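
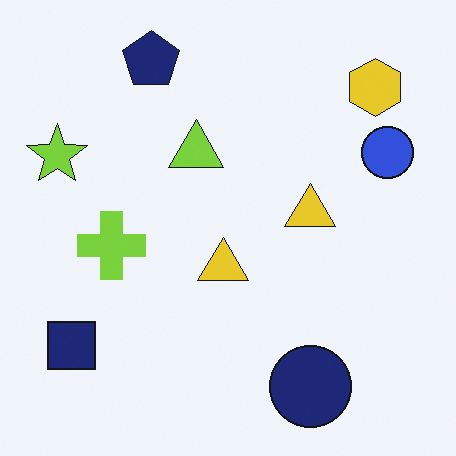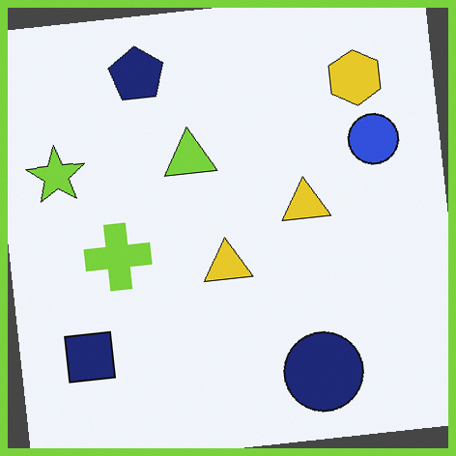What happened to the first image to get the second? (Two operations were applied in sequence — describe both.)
The image was rotated counter-clockwise by a small amount, then framed with a lime border.

Every shape is tilted by the same angle and the image corners show triangular fill wedges — a whole-image rotation by a non-right angle. A solid lime frame runs around the edge of the second image, with the content slightly shrunk inside it.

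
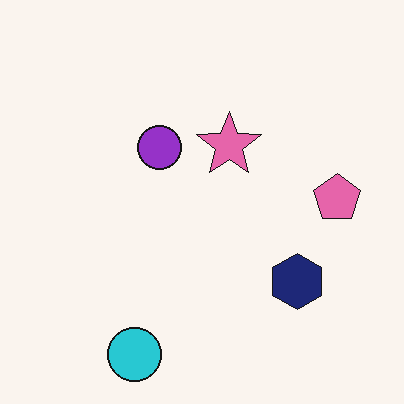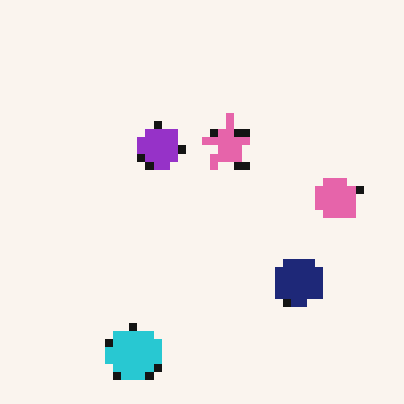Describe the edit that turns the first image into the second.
The image was moderately pixelated.

Shapes are reduced to large square blocks; fine edges and outlines are lost — a downscale-then-upscale (mosaic) effect.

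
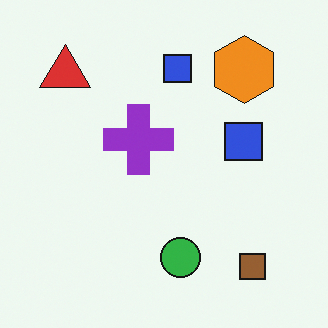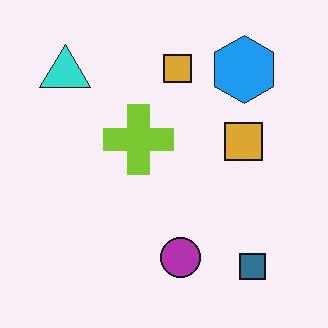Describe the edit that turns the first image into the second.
Hue-shifted by a large amount.

Every shape's color has rotated by the same amount around the hue wheel — a uniform hue shift.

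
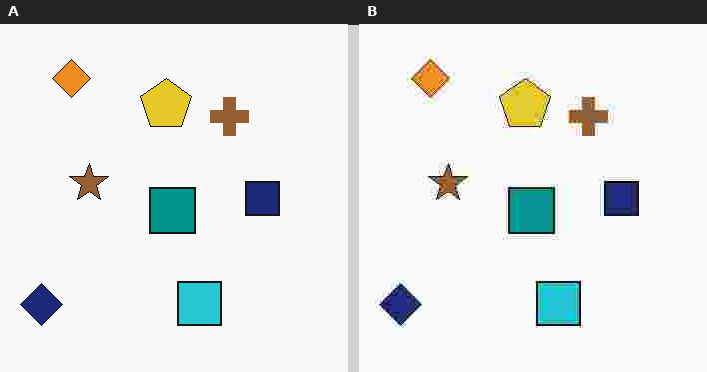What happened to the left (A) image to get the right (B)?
This is the original image heavily JPEG-compressed with obvious blocking artifacts.

Blocky 8×8 compression artifacts appear around shape edges and the flat background shows ringing — characteristic JPEG degradation.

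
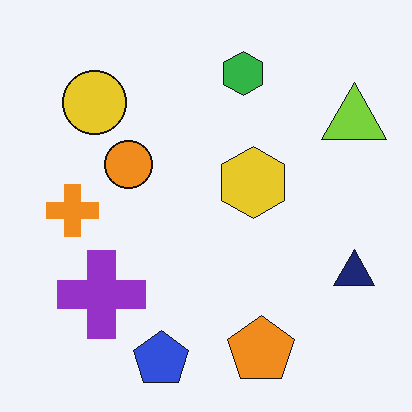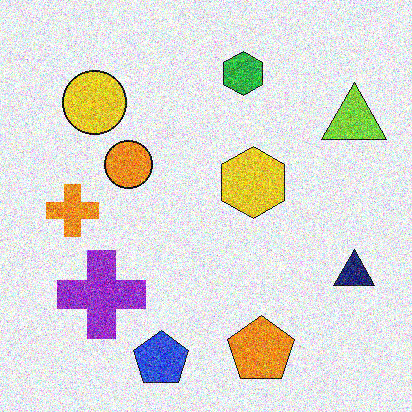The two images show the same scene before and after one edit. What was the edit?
Degraded with a thick layer of grain.

Random speckle covers the whole image, including the flat background.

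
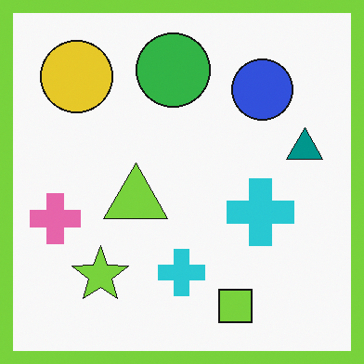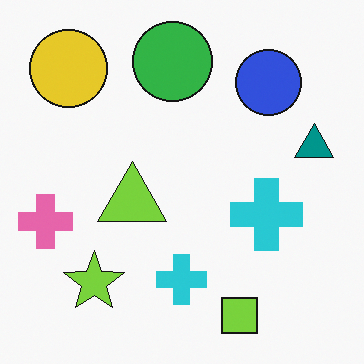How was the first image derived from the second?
This is the original image framed with a lime border.

A solid lime frame runs around the edge of the first image, with the content slightly shrunk inside it.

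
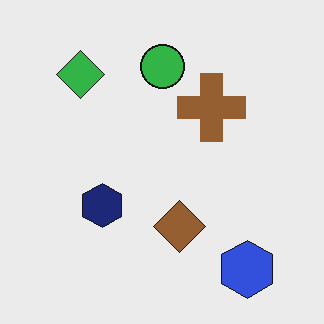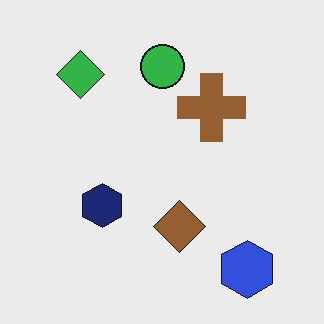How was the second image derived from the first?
This is the original image JPEG-compressed with visible artifacts.

Blocky 8×8 compression artifacts appear around shape edges and the flat background shows ringing — characteristic JPEG degradation.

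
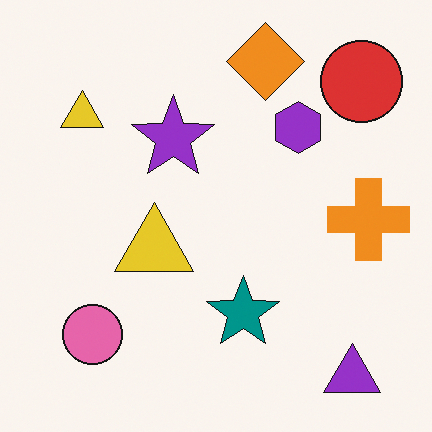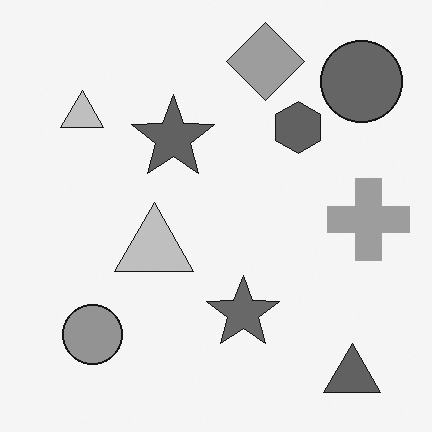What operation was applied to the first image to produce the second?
The transformation is: converted to grayscale.

All color is removed — every shape is now a shade of grey.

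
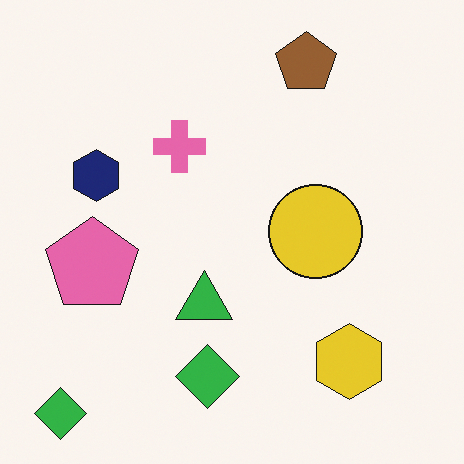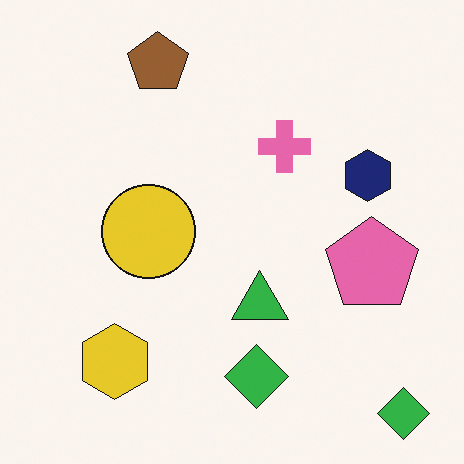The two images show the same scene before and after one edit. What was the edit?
This is the original image flipped horizontally (left ↔ right).

The pink pentagon is in the left of the first image and the right of the second — shapes on opposite sides of the vertical midline have swapped in a mirror flip.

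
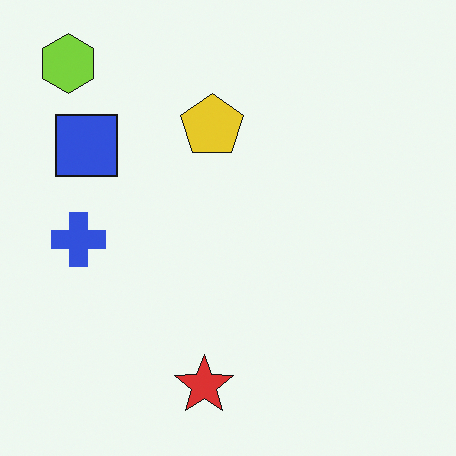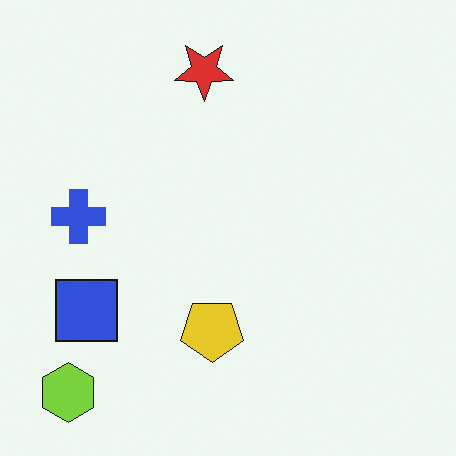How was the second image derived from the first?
The second image is the first flipped vertically (top ↔ bottom).

The lime hexagon is in the top-left of the first image and the bottom-left of the second — shapes on opposite sides of the horizontal midline have swapped in a mirror flip.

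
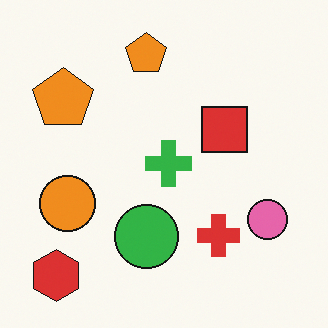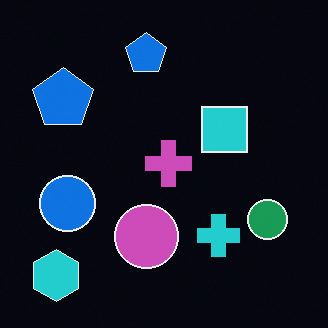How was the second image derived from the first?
This is the original image color-inverted (negative).

The light background has become dark and every shape's color is its complement — a photographic negative.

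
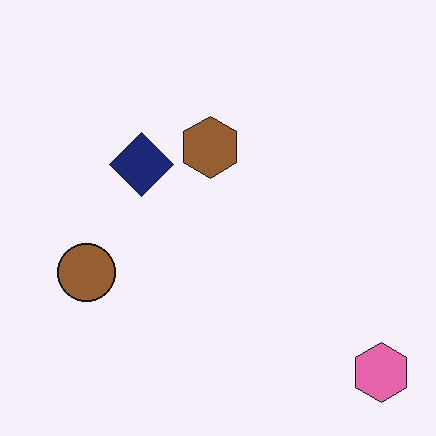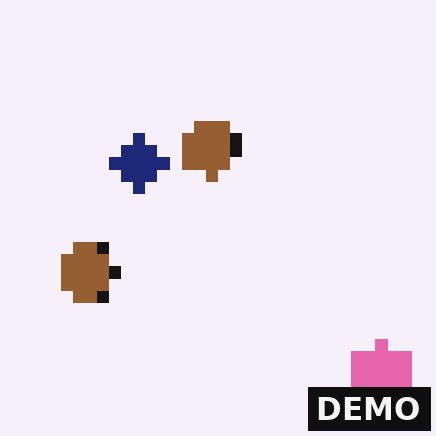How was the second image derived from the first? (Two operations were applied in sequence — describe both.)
The image was heavily pixelated into large blocks, then watermarked with the text "DEMO" in the lower-right corner.

Shapes are reduced to large square blocks; fine edges and outlines are lost — a downscale-then-upscale (mosaic) effect. A dark label reading "DEMO" appears in the lower-right corner.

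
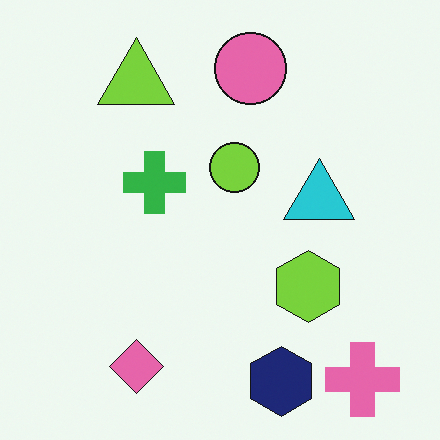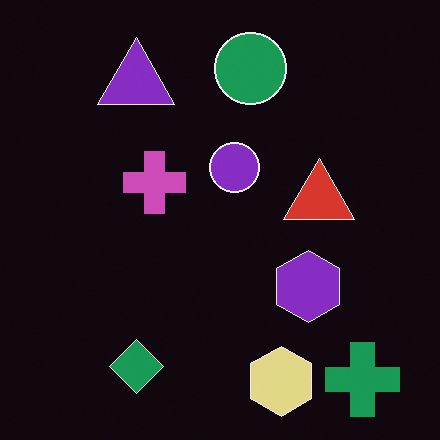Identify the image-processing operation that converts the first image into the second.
It was color-inverted (negative).

The light background has become dark and every shape's color is its complement — a photographic negative.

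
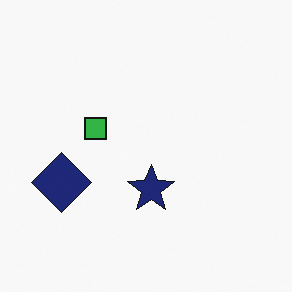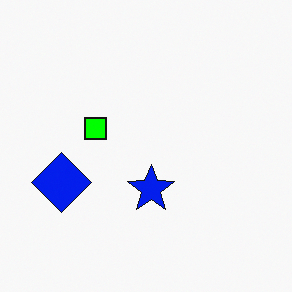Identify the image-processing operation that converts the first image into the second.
The transformation is: heavily oversaturated.

All colors are more vivid — a global saturation change.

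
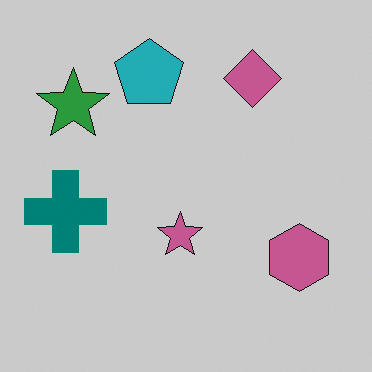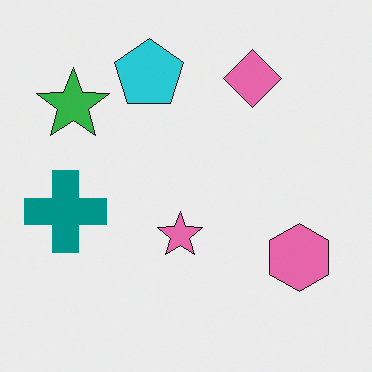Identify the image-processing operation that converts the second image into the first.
Darkened a little.

Every pixel — background and shapes alike — is uniformly darkened.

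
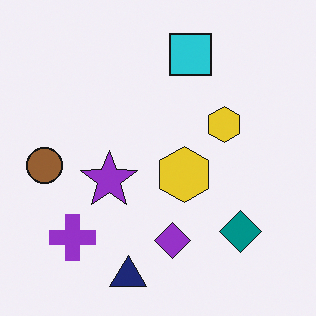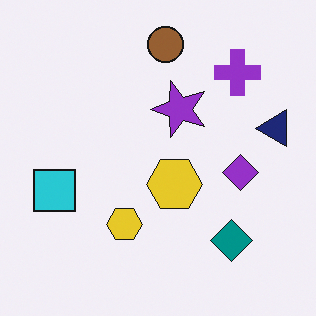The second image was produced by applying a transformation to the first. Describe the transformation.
It was transposed (reflected across the top-left ↔ bottom-right diagonal).

Shapes have swapped their row and column positions — what was in the top-right is now in the bottom-left — a diagonal reflection.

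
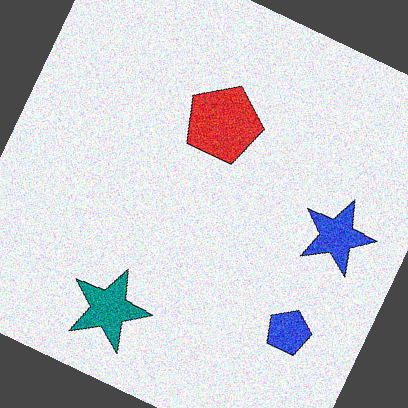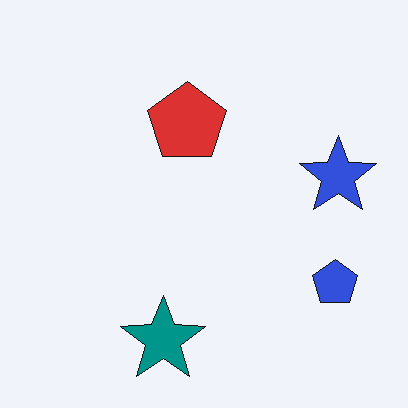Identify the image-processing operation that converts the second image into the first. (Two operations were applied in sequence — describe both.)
The image was degraded with moderate additive noise, then rotated clockwise by a moderate amount.

Random speckle covers the whole image, including the flat background. Every shape is tilted by the same angle and the image corners show triangular fill wedges — a whole-image rotation by a non-right angle.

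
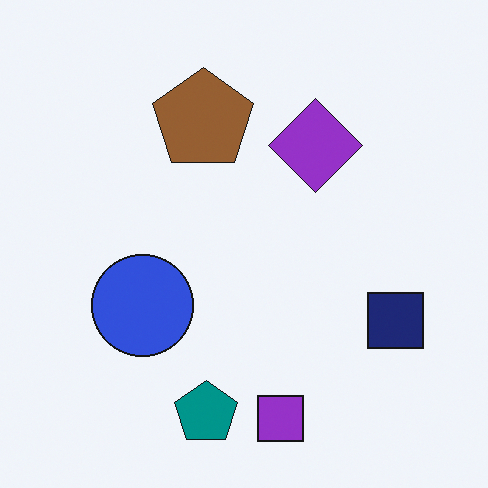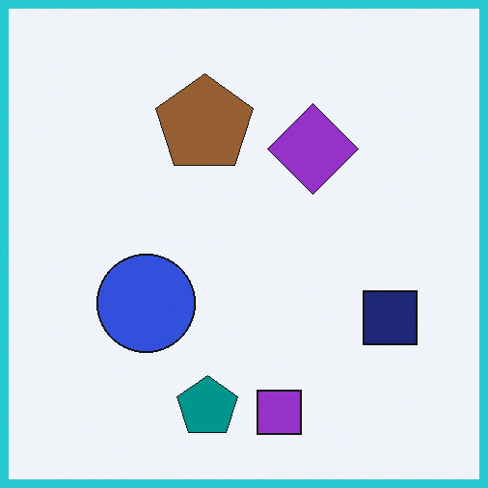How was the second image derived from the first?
Framed with a cyan border.

A solid cyan frame runs around the edge of the second image, with the content slightly shrunk inside it.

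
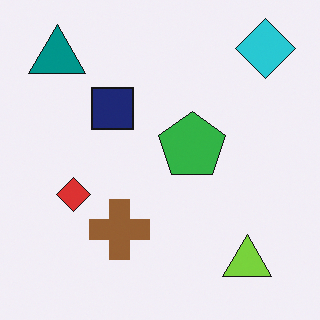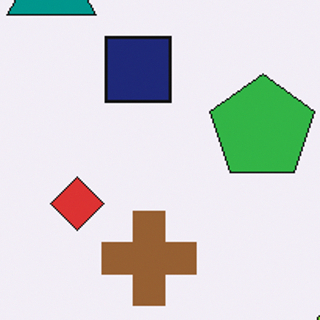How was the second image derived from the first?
The transformation is: cropped slightly and scaled back up.

The visible shapes are larger and the field of view is narrower; shapes near the original edges may be partly or wholly outside the frame — a crop-and-rescale.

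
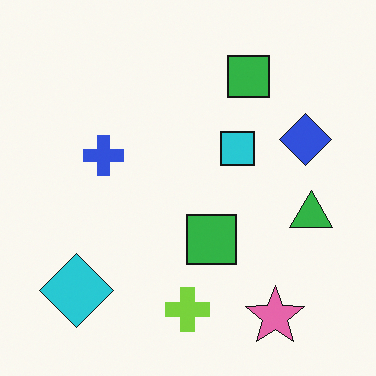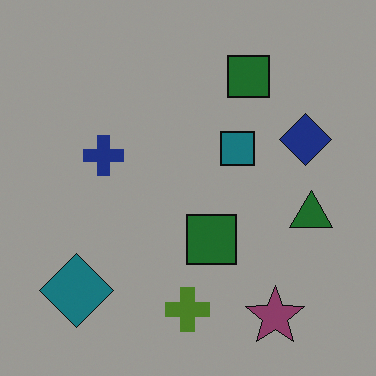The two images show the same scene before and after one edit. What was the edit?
The transformation is: darkened a lot.

Every pixel — background and shapes alike — is uniformly darkened.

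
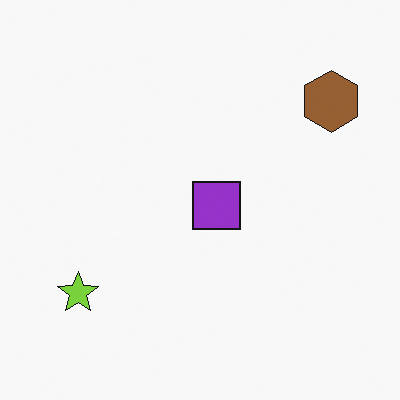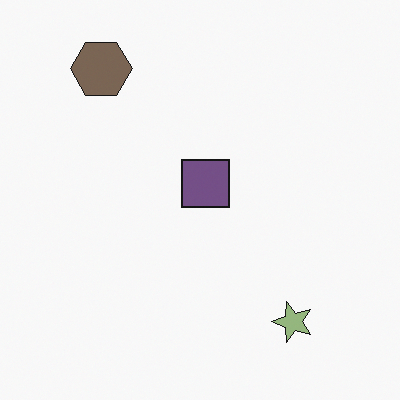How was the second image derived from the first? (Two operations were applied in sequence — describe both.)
It was rotated 90° counter-clockwise, then heavily desaturated.

The brown hexagon sits in the top-right of the first image and the top-left of the second — consistent with a whole-image 90° counter-clockwise rotation. All colors are more muted and greyish — a global saturation change.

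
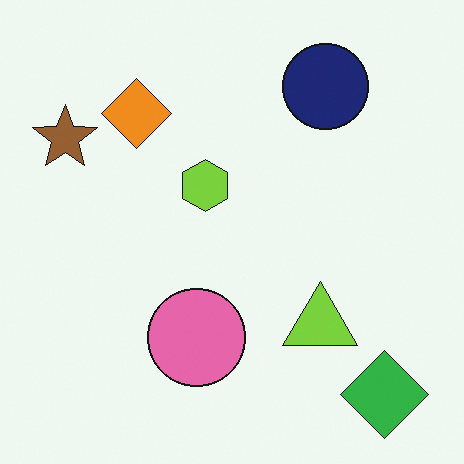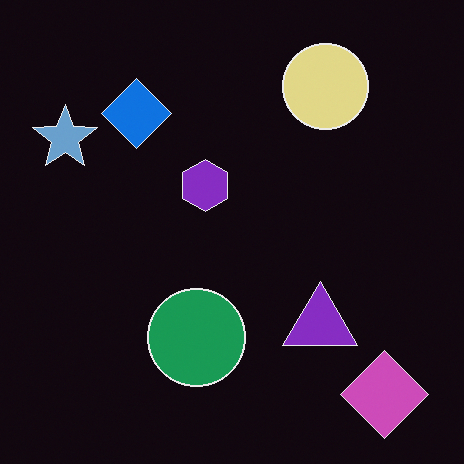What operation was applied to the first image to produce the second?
The transformation is: color-inverted (negative).

The light background has become dark and every shape's color is its complement — a photographic negative.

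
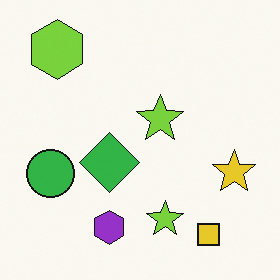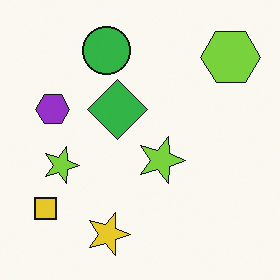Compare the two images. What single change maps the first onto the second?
The transformation is: rotated 90° clockwise.

The lime hexagon sits in the top-left of the first image and the top-right of the second — consistent with a whole-image 90° clockwise rotation.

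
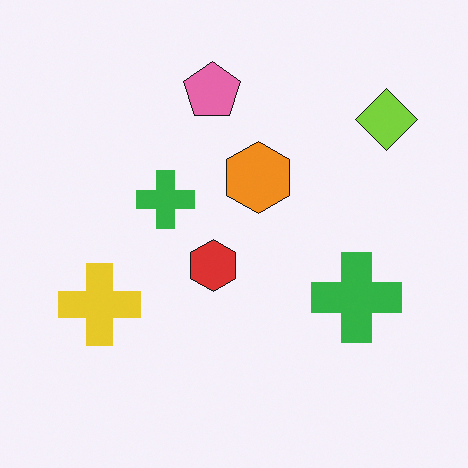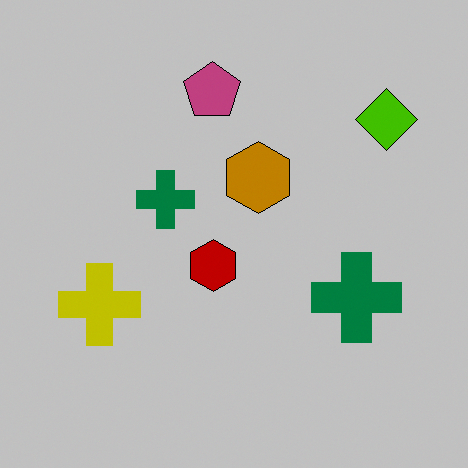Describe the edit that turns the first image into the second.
Heavily posterized to just a handful of flat colors.

Each flat color has snapped to a coarser quantized level — most visibly, the near-white background has dropped to a flat grey.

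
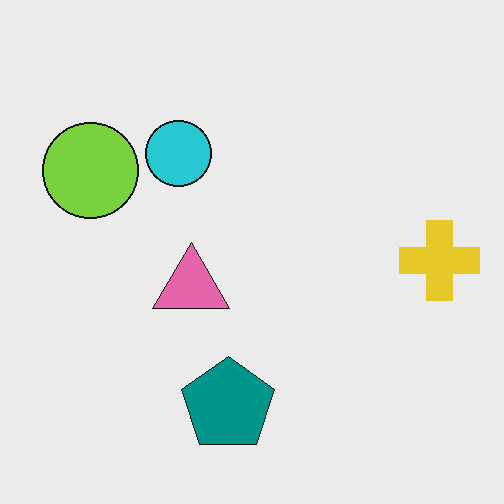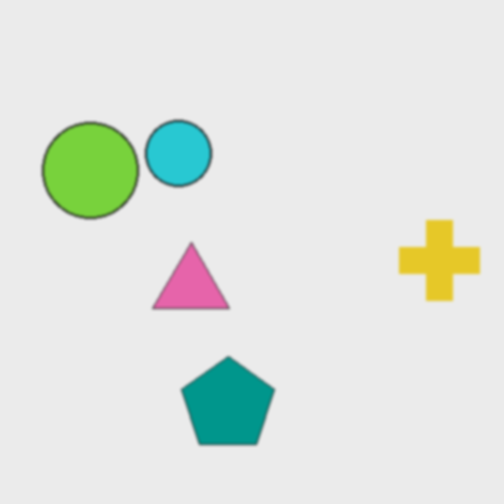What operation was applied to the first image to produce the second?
The transformation is: lightly blurred.

Shape edges and outlines are uniformly softened across the whole image.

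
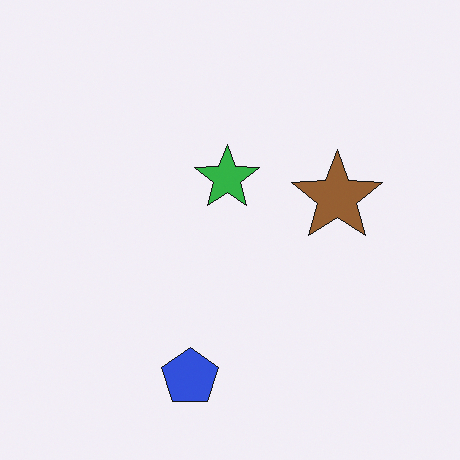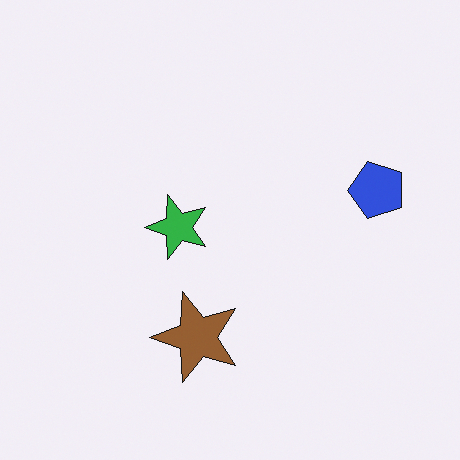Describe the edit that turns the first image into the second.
The transformation is: transposed (reflected across the top-left ↔ bottom-right diagonal).

Shapes have swapped their row and column positions — what was in the top-right is now in the bottom-left — a diagonal reflection.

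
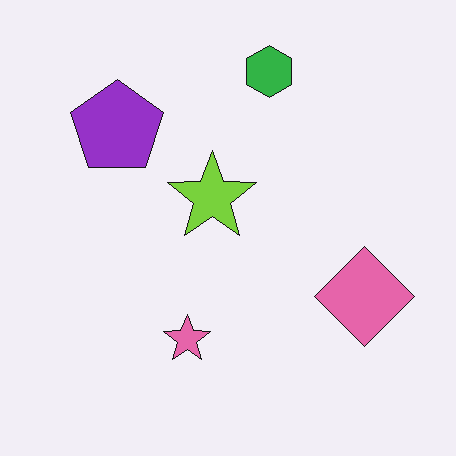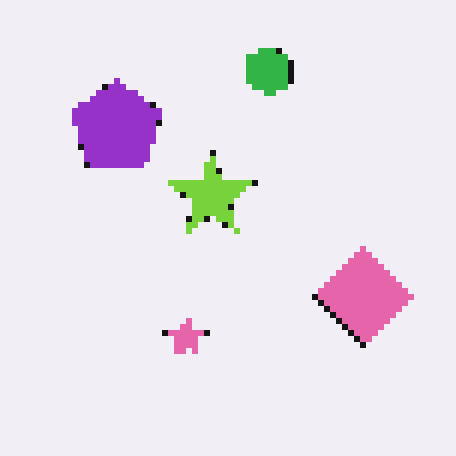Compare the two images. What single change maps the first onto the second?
The second image is the first moderately pixelated.

Shapes are reduced to large square blocks; fine edges and outlines are lost — a downscale-then-upscale (mosaic) effect.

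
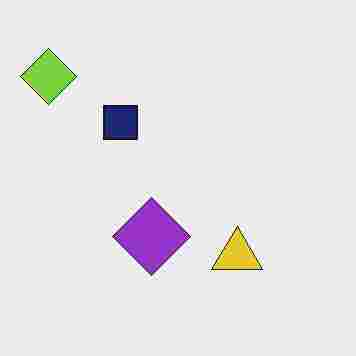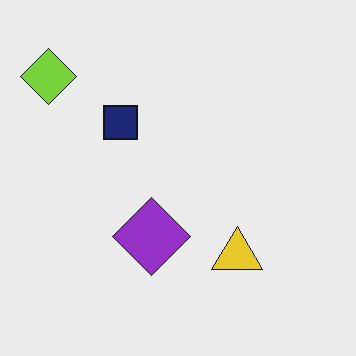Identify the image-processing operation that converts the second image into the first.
It was heavily JPEG-compressed with obvious blocking artifacts.

Blocky 8×8 compression artifacts appear around shape edges and the flat background shows ringing — characteristic JPEG degradation.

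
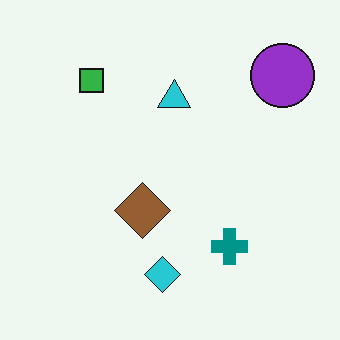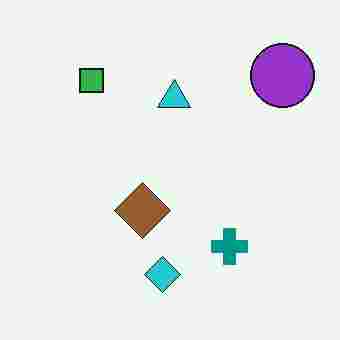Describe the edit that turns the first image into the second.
Heavily JPEG-compressed with obvious blocking artifacts.

Blocky 8×8 compression artifacts appear around shape edges and the flat background shows ringing — characteristic JPEG degradation.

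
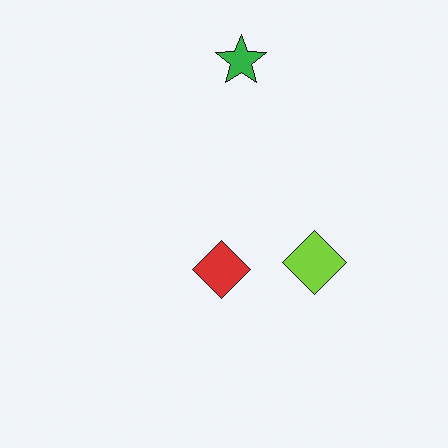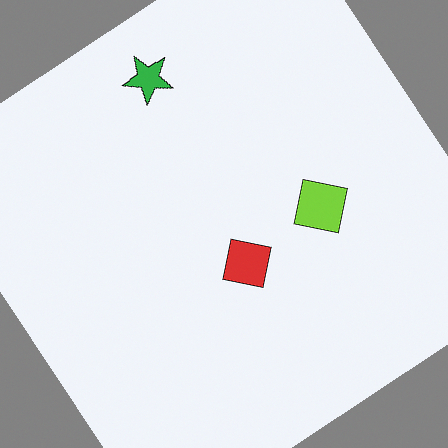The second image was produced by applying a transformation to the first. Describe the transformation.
It was rotated counter-clockwise by a large amount — several tens of degrees.

Every shape is tilted by the same angle and the image corners show triangular fill wedges — a whole-image rotation by a non-right angle.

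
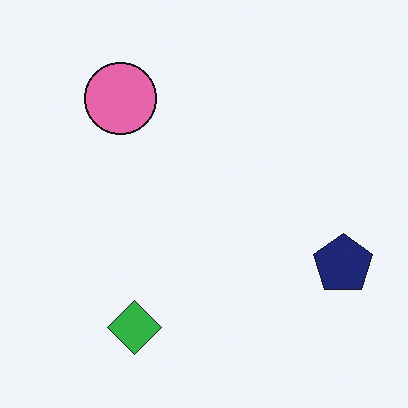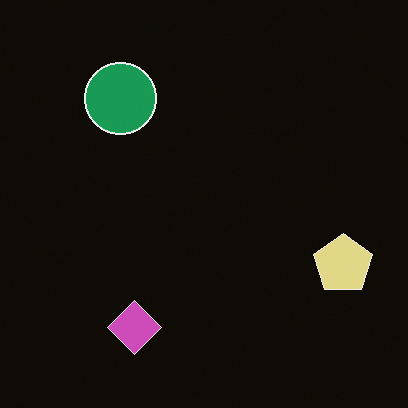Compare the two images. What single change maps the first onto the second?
The second image is the first color-inverted (negative).

The light background has become dark and every shape's color is its complement — a photographic negative.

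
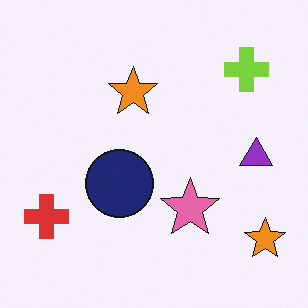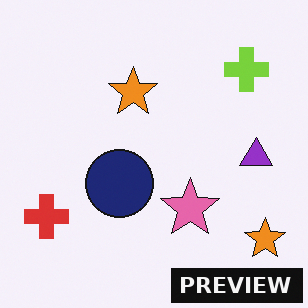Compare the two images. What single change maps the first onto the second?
The second image is the first watermarked with the text "PREVIEW" in the lower-right corner.

A dark label reading "PREVIEW" appears in the lower-right corner.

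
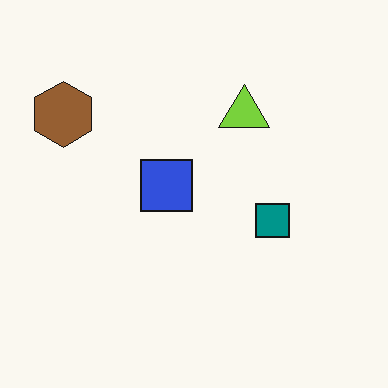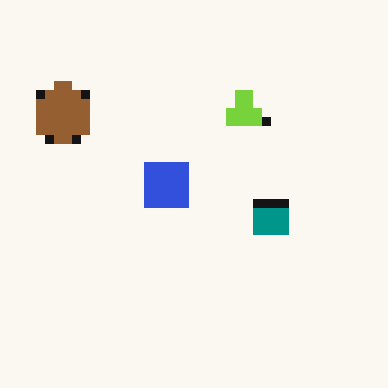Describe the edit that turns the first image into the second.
It was heavily pixelated into large blocks.

Shapes are reduced to large square blocks; fine edges and outlines are lost — a downscale-then-upscale (mosaic) effect.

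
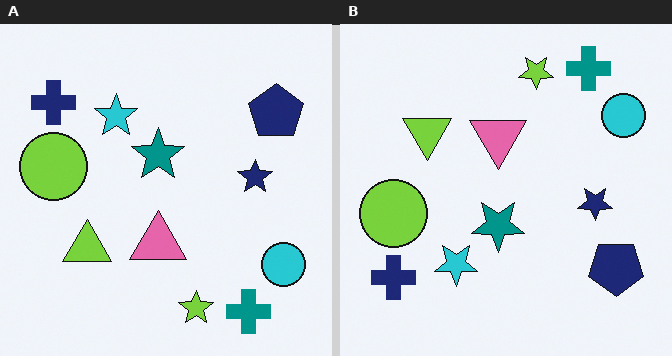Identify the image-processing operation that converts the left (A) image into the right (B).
Flipped vertically (top ↔ bottom).

The teal cross is in the bottom-right of the left (A) image and the top-right of the right (B) — shapes on opposite sides of the horizontal midline have swapped in a mirror flip.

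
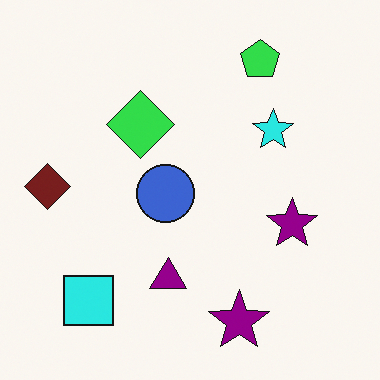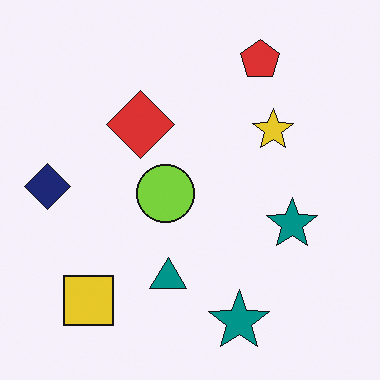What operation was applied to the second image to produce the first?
The first image is the second hue-shifted by a moderate amount.

Every shape's color has rotated by the same amount around the hue wheel — a uniform hue shift.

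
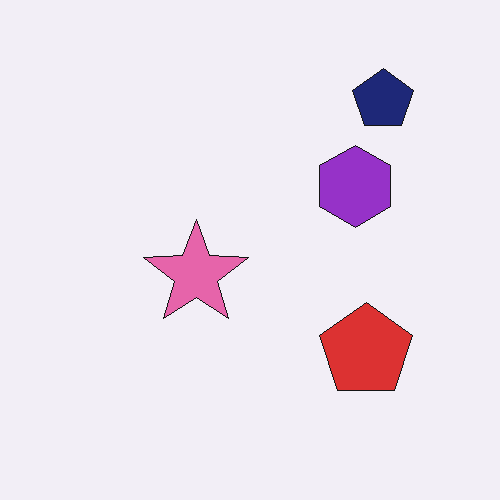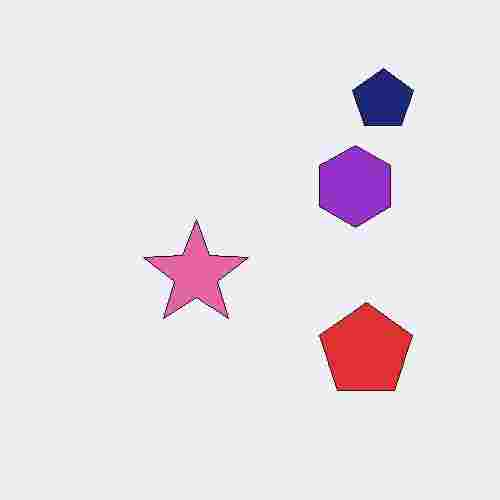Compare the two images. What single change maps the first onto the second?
Heavily JPEG-compressed with obvious blocking artifacts.

Blocky 8×8 compression artifacts appear around shape edges and the flat background shows ringing — characteristic JPEG degradation.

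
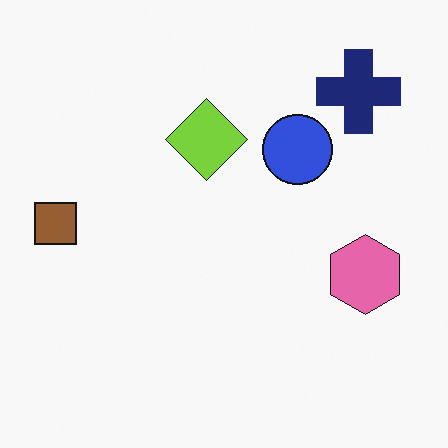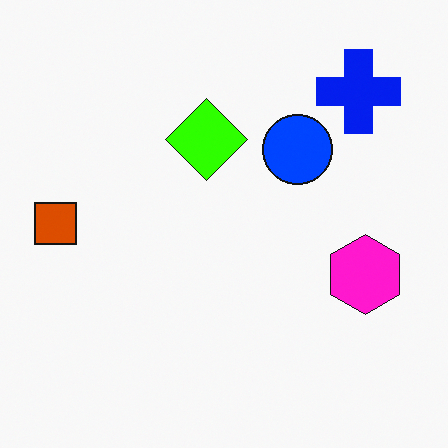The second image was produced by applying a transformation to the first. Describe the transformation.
The second image is the first heavily oversaturated.

All colors are more vivid — a global saturation change.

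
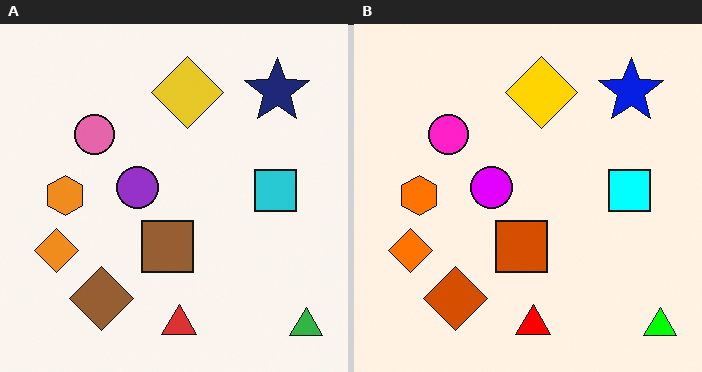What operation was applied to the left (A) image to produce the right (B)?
The transformation is: made much more vivid (saturation change).

All colors are more vivid — a global saturation change.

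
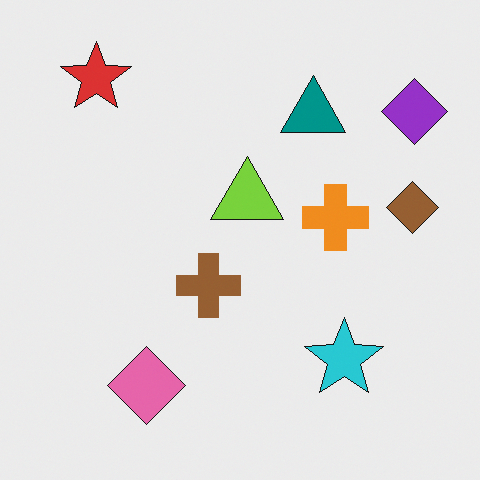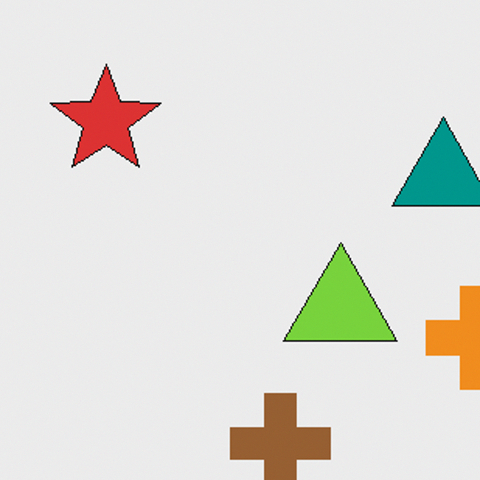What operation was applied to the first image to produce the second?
This is the original image cropped to a modestly smaller region and rescaled.

The visible shapes are larger and the field of view is narrower; shapes near the original edges may be partly or wholly outside the frame — a crop-and-rescale.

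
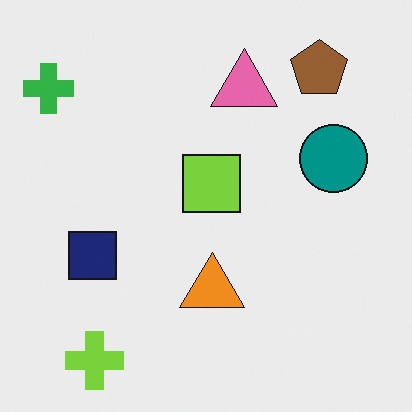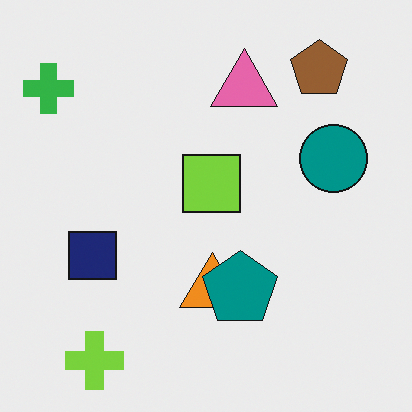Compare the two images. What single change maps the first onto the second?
This is the original image overlaid with an additional teal pentagon.

A teal pentagon appears in the second image that is absent from the first.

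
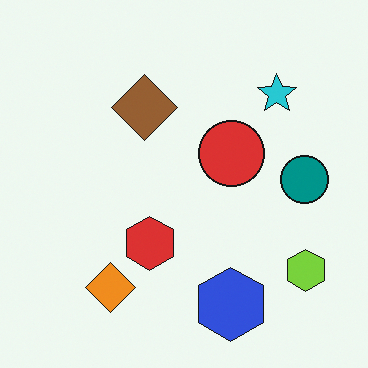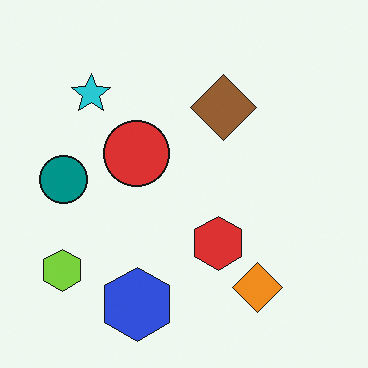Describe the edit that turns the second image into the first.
The image was flipped horizontally (left ↔ right).

The lime hexagon is in the bottom-left of the second image and the bottom-right of the first — shapes on opposite sides of the vertical midline have swapped in a mirror flip.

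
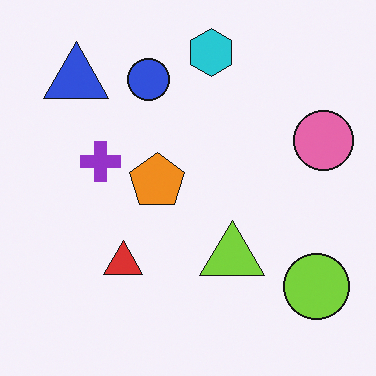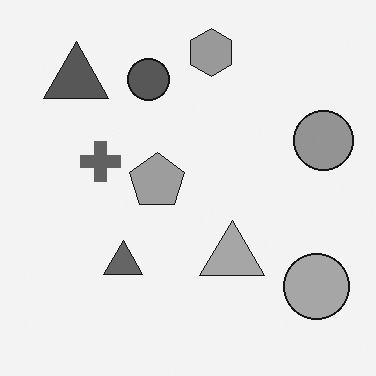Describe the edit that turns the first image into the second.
Converted to grayscale.

All color is removed — every shape is now a shade of grey.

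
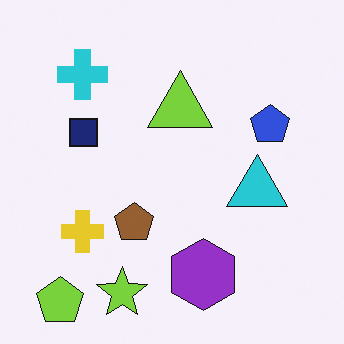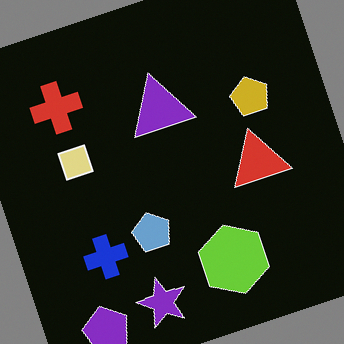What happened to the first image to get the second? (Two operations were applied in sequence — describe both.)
The image was color-inverted (negative), then rotated counter-clockwise by a moderate amount.

The light background has become dark and every shape's color is its complement — a photographic negative. Every shape is tilted by the same angle and the image corners show triangular fill wedges — a whole-image rotation by a non-right angle.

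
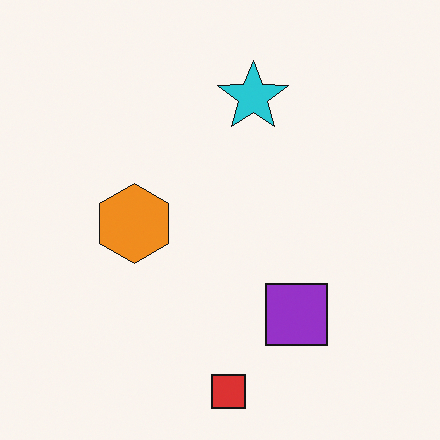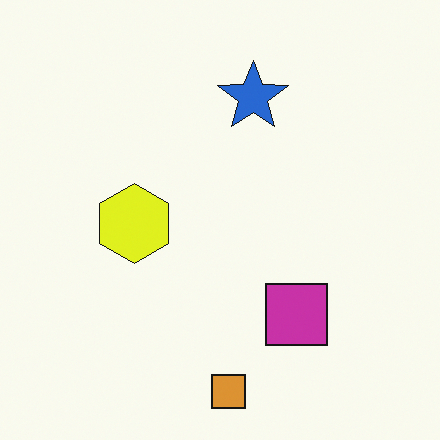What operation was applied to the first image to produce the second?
This is the original image hue-shifted by a small amount.

Every shape's color has rotated by the same amount around the hue wheel — a uniform hue shift.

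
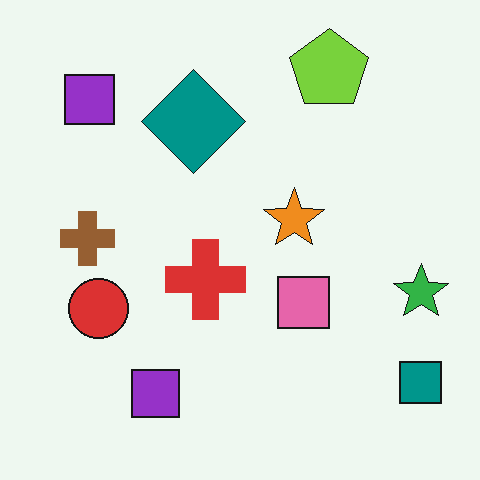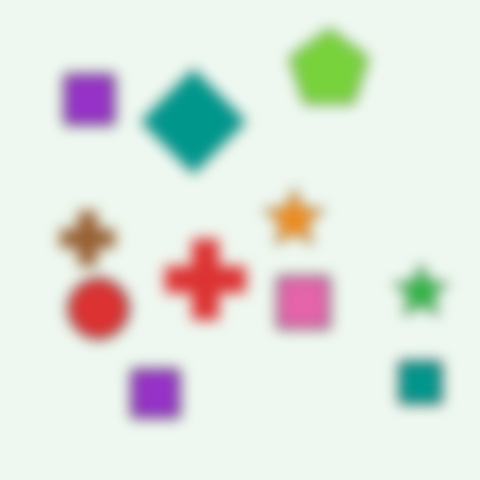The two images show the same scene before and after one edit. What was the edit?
The image was strongly gaussian-blurred.

Shape edges and outlines are uniformly softened across the whole image.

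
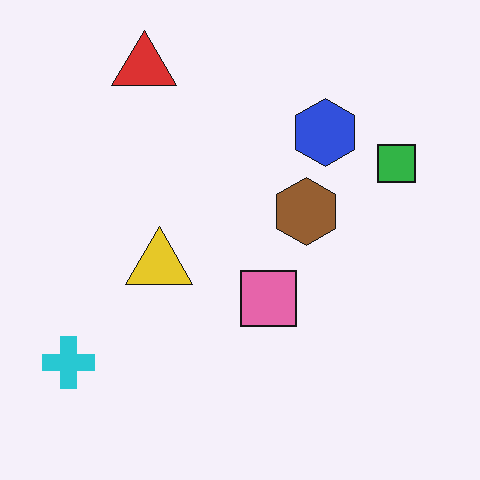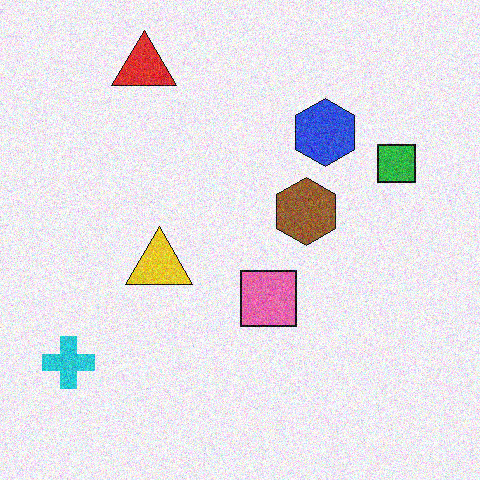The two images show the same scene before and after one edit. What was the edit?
The image was degraded with visible gaussian noise.

Random speckle covers the whole image, including the flat background.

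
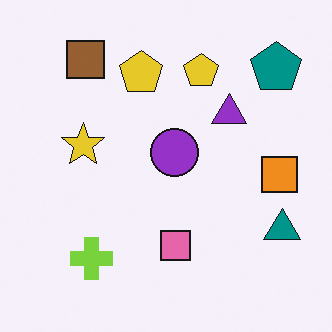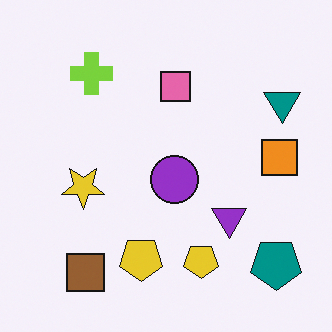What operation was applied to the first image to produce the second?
The second image is the first flipped vertically (top ↔ bottom).

The brown square is in the top-left of the first image and the bottom-left of the second — shapes on opposite sides of the horizontal midline have swapped in a mirror flip.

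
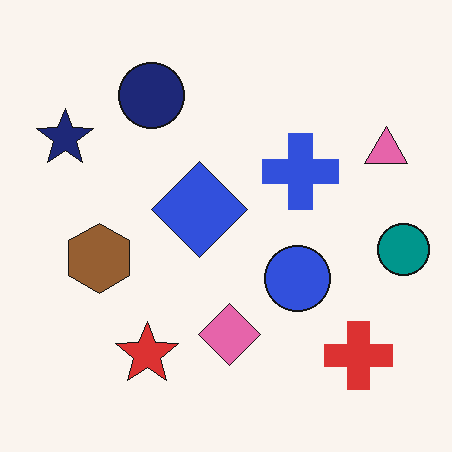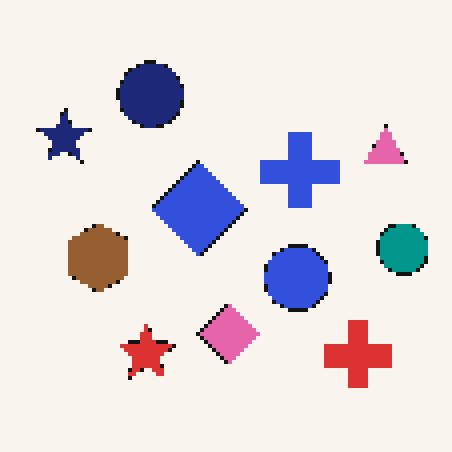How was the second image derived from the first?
This is the original image lightly pixelated (a mild mosaic effect).

Shapes are reduced to large square blocks; fine edges and outlines are lost — a downscale-then-upscale (mosaic) effect.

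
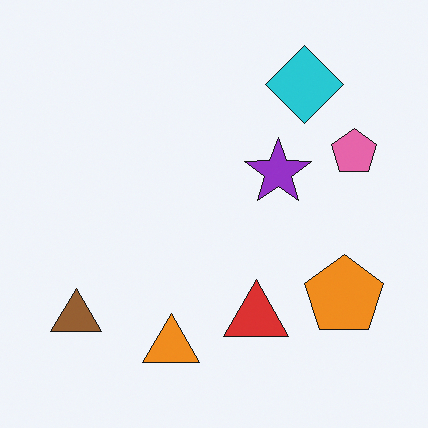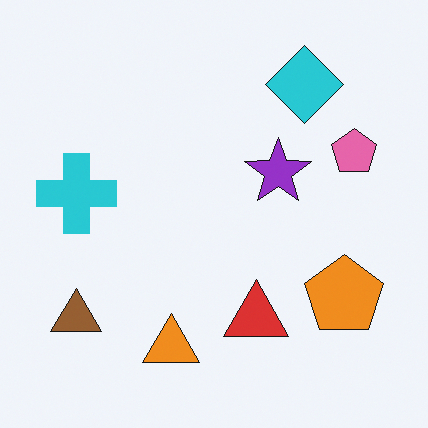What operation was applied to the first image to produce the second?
This is the original image overlaid with an additional cyan cross.

A cyan cross appears in the second image that is absent from the first.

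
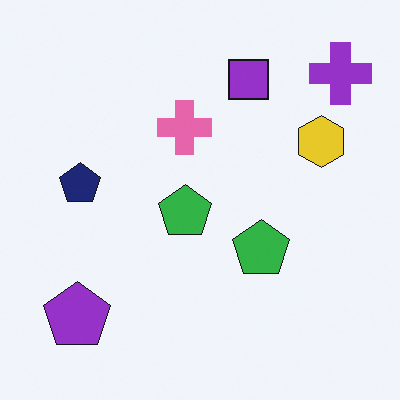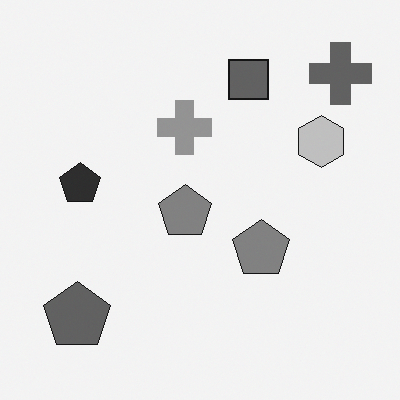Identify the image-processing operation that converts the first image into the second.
The image was converted to grayscale.

All color is removed — every shape is now a shade of grey.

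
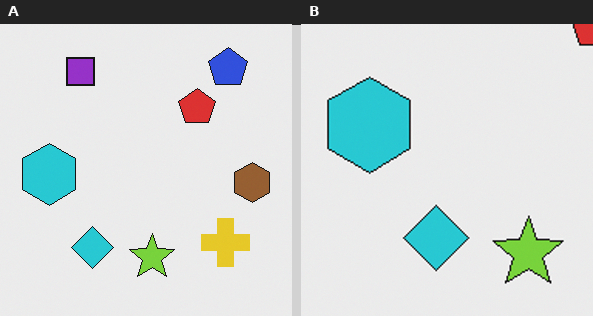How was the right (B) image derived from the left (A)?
Cropped to a modestly smaller region and rescaled.

The visible shapes are larger and the field of view is narrower; shapes near the original edges may be partly or wholly outside the frame — a crop-and-rescale.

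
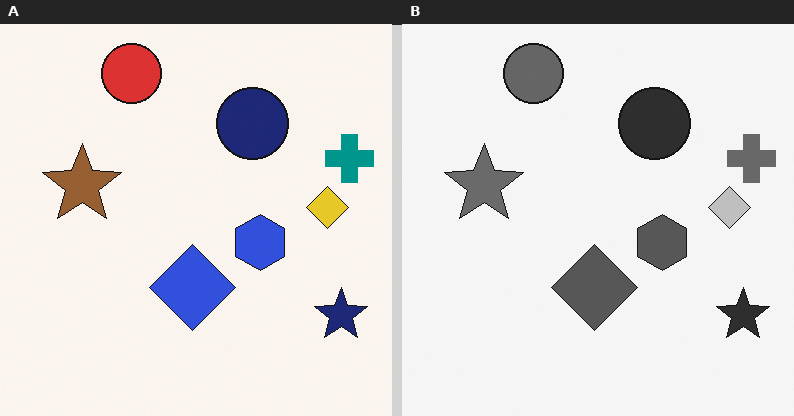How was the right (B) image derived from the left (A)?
This is the original image converted to grayscale.

All color is removed — every shape is now a shade of grey.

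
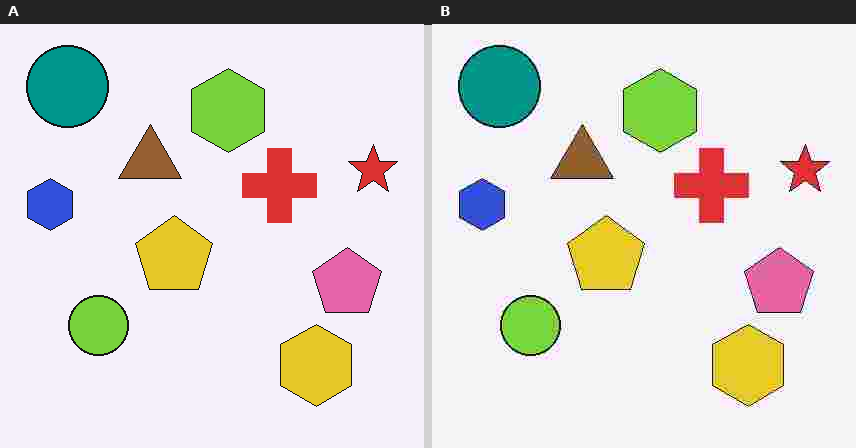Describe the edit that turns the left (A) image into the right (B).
It was heavily JPEG-compressed with obvious blocking artifacts.

Blocky 8×8 compression artifacts appear around shape edges and the flat background shows ringing — characteristic JPEG degradation.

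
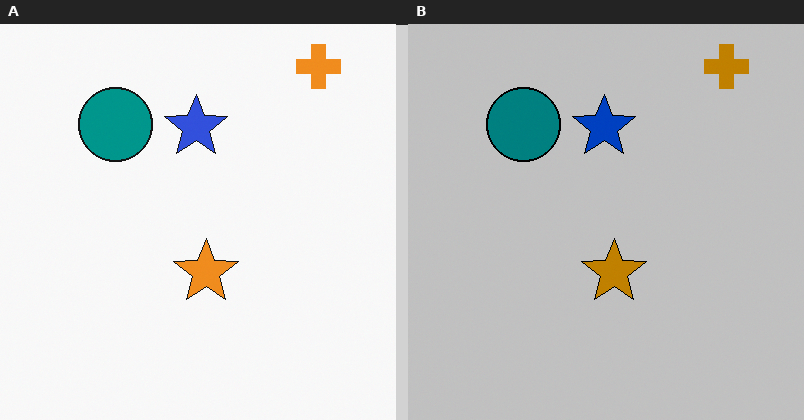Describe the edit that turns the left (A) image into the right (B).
The image was aggressively posterized.

Each flat color has snapped to a coarser quantized level — most visibly, the near-white background has dropped to a flat grey.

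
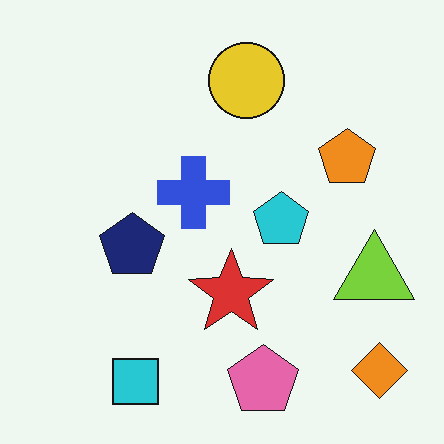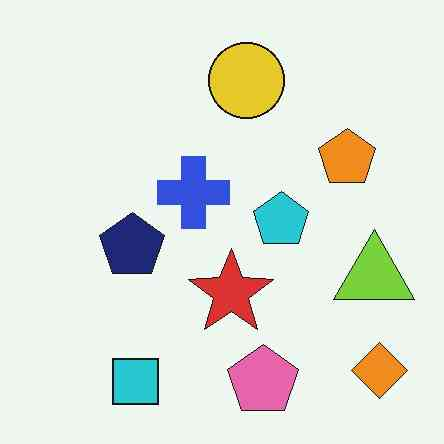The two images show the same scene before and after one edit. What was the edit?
The second image is the first given moderate JPEG compression.

Blocky 8×8 compression artifacts appear around shape edges and the flat background shows ringing — characteristic JPEG degradation.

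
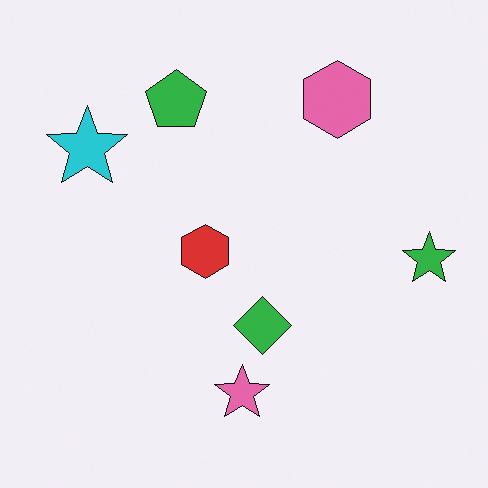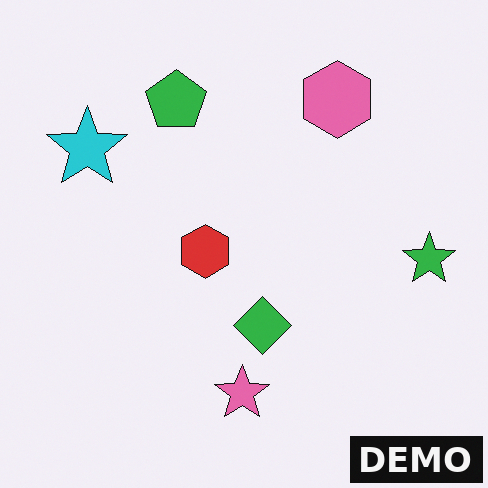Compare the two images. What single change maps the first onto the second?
Watermarked with the text "DEMO" in the lower-right corner.

A dark label reading "DEMO" appears in the lower-right corner.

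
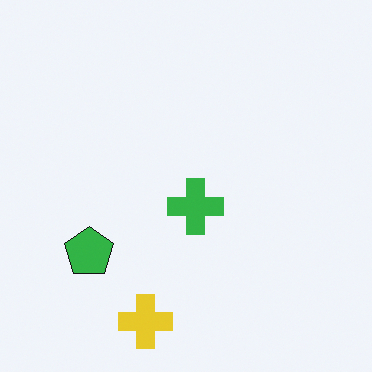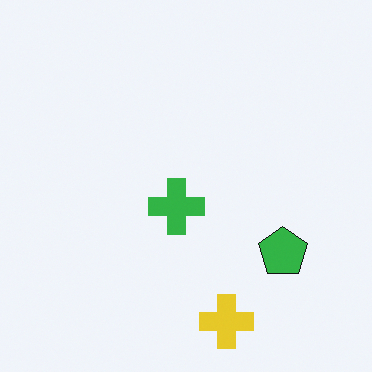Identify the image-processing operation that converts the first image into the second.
Flipped horizontally (left ↔ right).

The green pentagon is in the bottom-left of the first image and the bottom-right of the second — shapes on opposite sides of the vertical midline have swapped in a mirror flip.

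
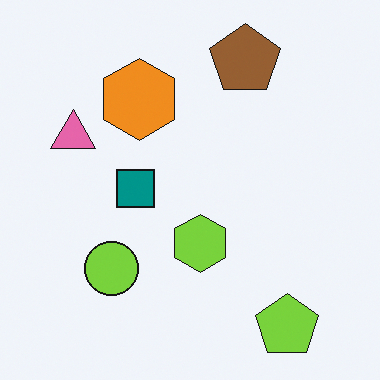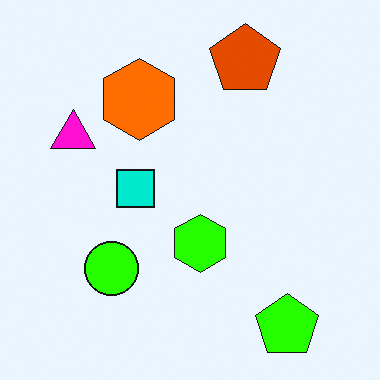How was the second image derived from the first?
The transformation is: made much more vivid (saturation change).

All colors are more vivid — a global saturation change.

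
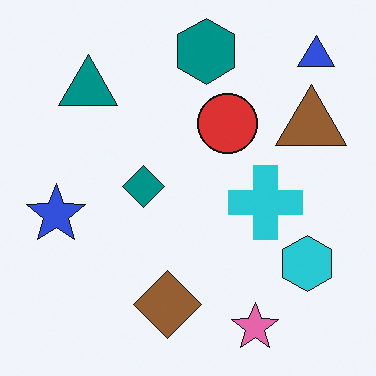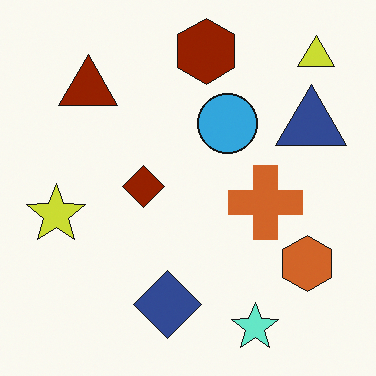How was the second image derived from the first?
Hue-shifted through roughly half the color wheel.

Every shape's color has rotated by the same amount around the hue wheel — a uniform hue shift.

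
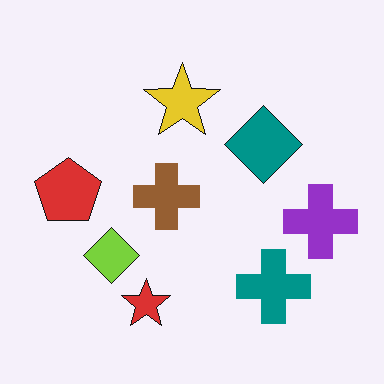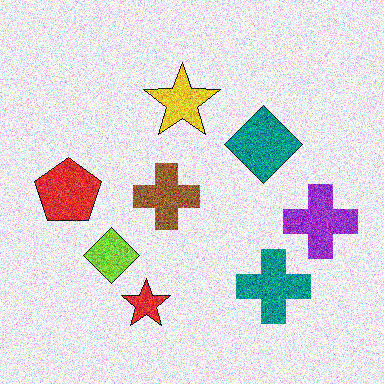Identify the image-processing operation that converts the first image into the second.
Degraded with a thick layer of grain.

Random speckle covers the whole image, including the flat background.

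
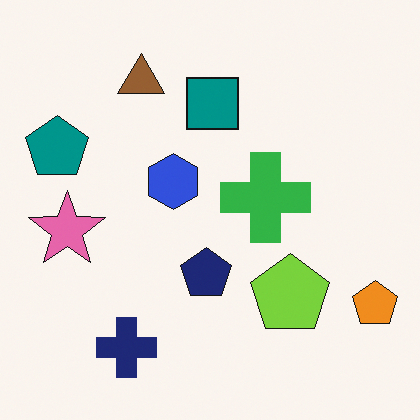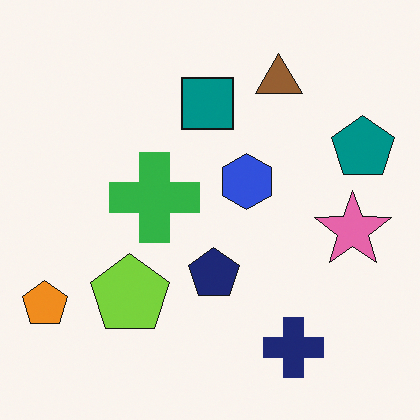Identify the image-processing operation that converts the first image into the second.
Flipped horizontally (left ↔ right).

The orange pentagon is in the bottom-right of the first image and the bottom-left of the second — shapes on opposite sides of the vertical midline have swapped in a mirror flip.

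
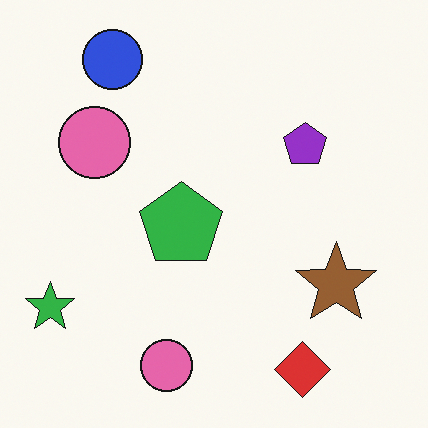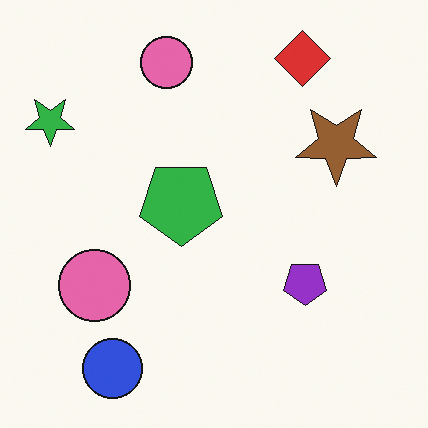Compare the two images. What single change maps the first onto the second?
It was flipped vertically (top ↔ bottom).

The red diamond is in the bottom-right of the first image and the top-right of the second — shapes on opposite sides of the horizontal midline have swapped in a mirror flip.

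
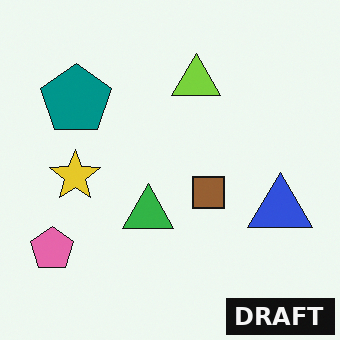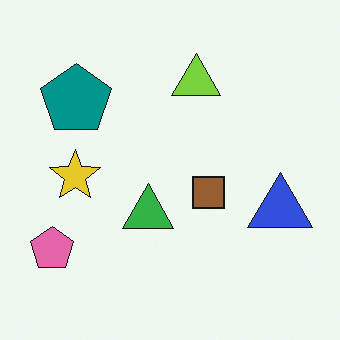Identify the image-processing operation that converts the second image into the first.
The transformation is: watermarked with the text "DRAFT" in the lower-right corner.

A dark label reading "DRAFT" appears in the lower-right corner.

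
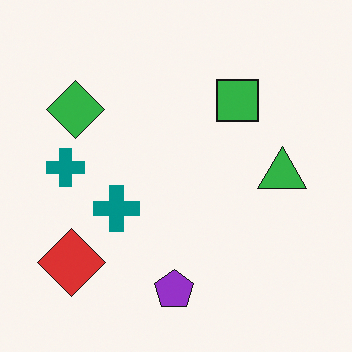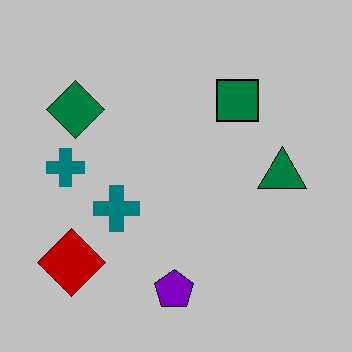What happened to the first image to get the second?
The transformation is: aggressively posterized.

Each flat color has snapped to a coarser quantized level — most visibly, the near-white background has dropped to a flat grey.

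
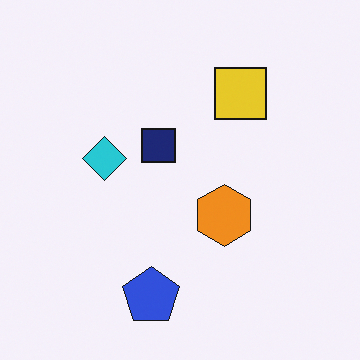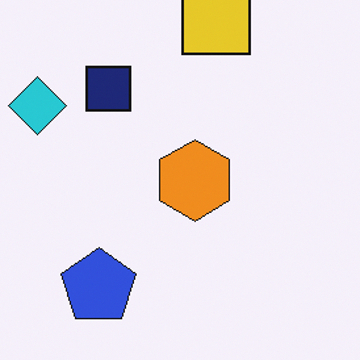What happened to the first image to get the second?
It was cropped slightly and scaled back up.

The visible shapes are larger and the field of view is narrower; shapes near the original edges may be partly or wholly outside the frame — a crop-and-rescale.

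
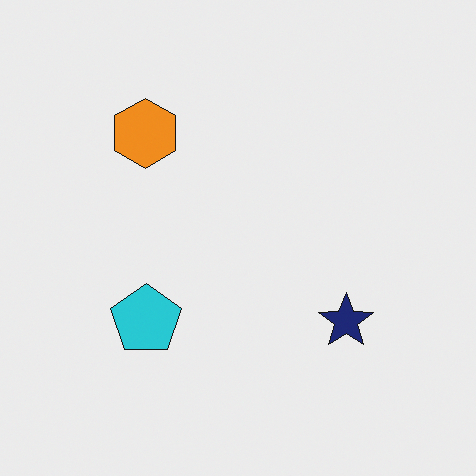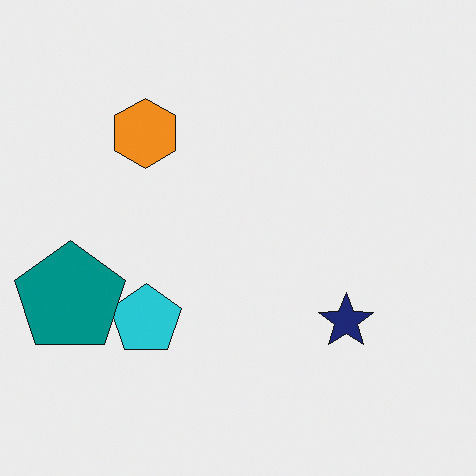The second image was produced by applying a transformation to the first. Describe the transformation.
Overlaid with an additional teal pentagon.

A teal pentagon appears in the second image that is absent from the first.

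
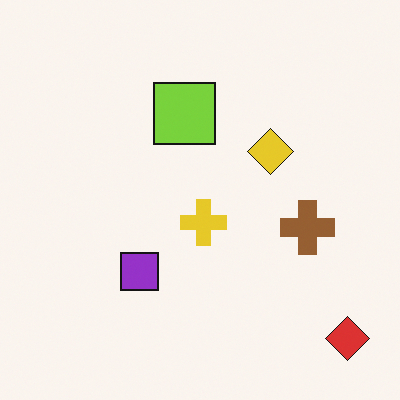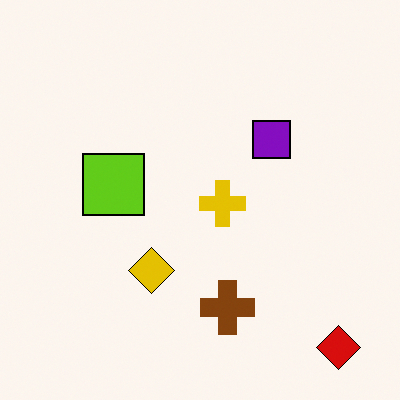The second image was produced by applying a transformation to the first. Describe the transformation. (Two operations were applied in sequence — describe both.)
The second image is the first given slightly increased contrast, then transposed (reflected across the top-left ↔ bottom-right diagonal).

Tones are pushed away from mid-grey across the whole image — a global contrast change. Shapes have swapped their row and column positions — what was in the top-right is now in the bottom-left — a diagonal reflection.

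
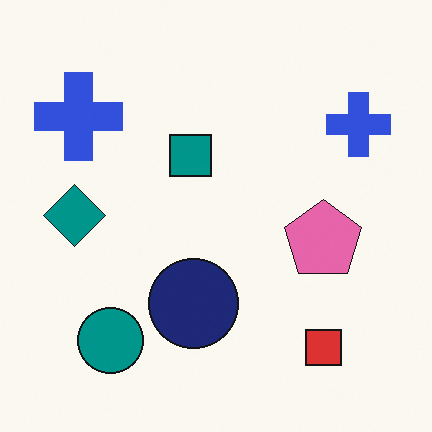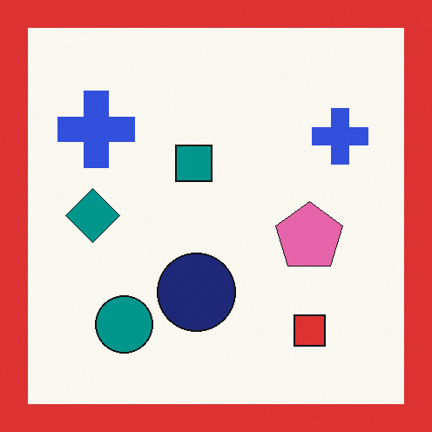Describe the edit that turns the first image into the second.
The second image is the first framed with a red border.

A solid red frame runs around the edge of the second image, with the content slightly shrunk inside it.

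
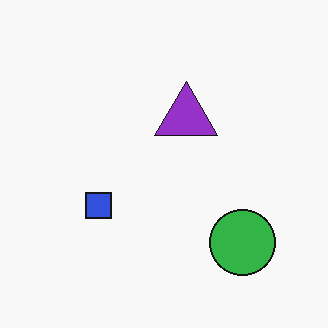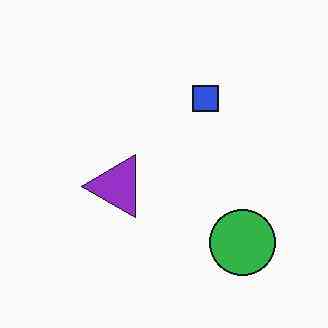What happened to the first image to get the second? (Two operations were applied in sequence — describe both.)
Given moderate JPEG compression, then transposed (reflected across the top-left ↔ bottom-right diagonal).

Blocky 8×8 compression artifacts appear around shape edges and the flat background shows ringing — characteristic JPEG degradation. Shapes have swapped their row and column positions — what was in the top-right is now in the bottom-left — a diagonal reflection.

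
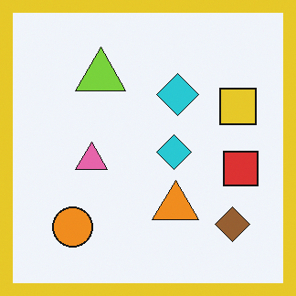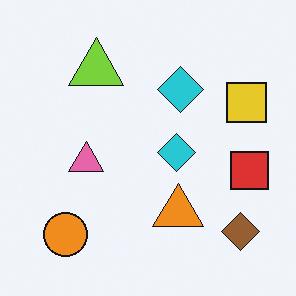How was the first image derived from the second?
Framed with a yellow border.

A solid yellow frame runs around the edge of the first image, with the content slightly shrunk inside it.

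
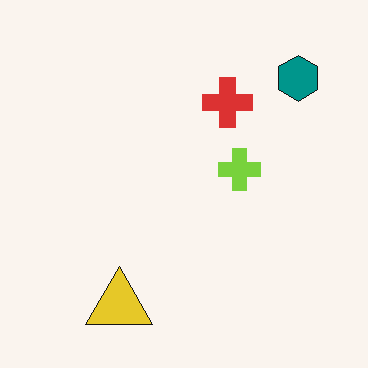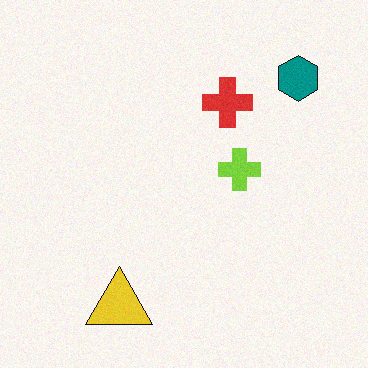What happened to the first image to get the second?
The transformation is: degraded with a light layer of grain.

Random speckle covers the whole image, including the flat background.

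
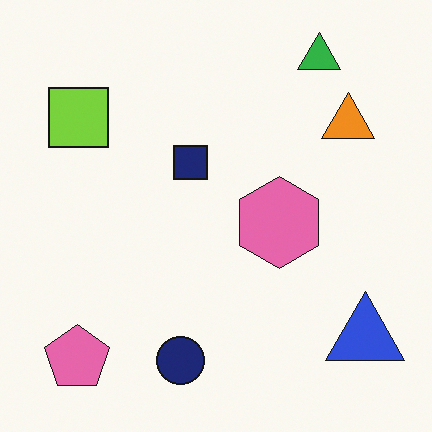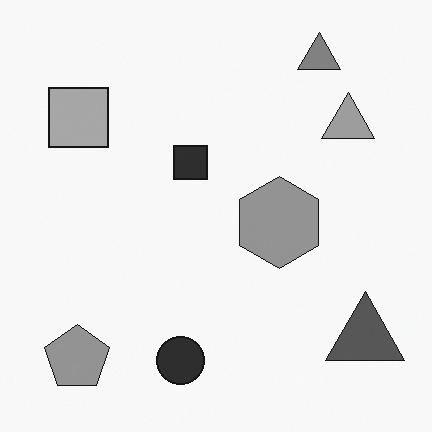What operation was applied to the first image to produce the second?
The second image is the first converted to grayscale.

All color is removed — every shape is now a shade of grey.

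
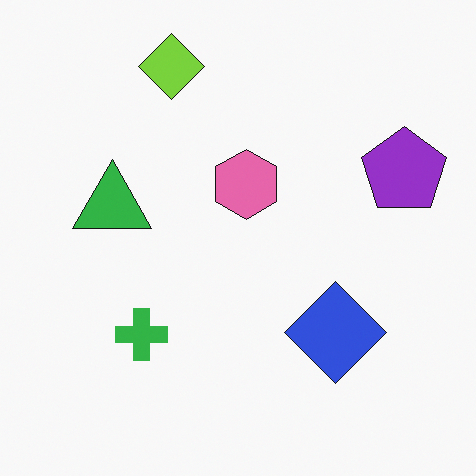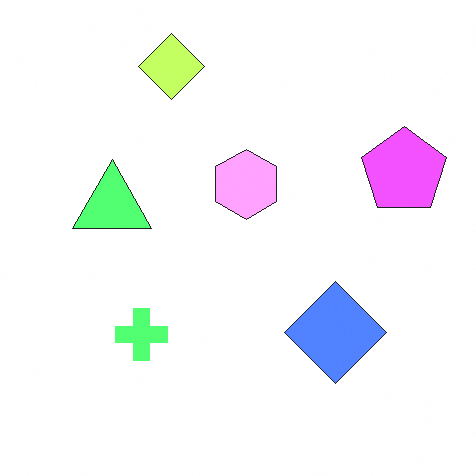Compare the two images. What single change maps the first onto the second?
The second image is the first substantially brightened.

Every pixel — background and shapes alike — is uniformly brightened.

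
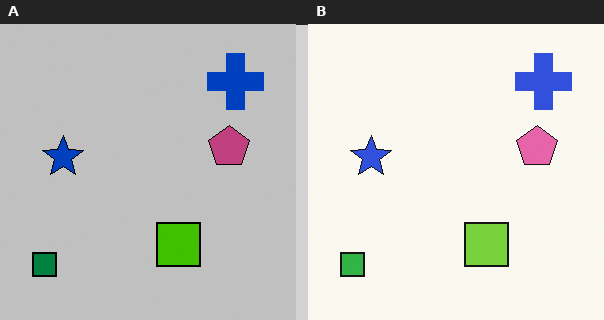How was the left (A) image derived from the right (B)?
The transformation is: heavily posterized to just a handful of flat colors.

Each flat color has snapped to a coarser quantized level — most visibly, the near-white background has dropped to a flat grey.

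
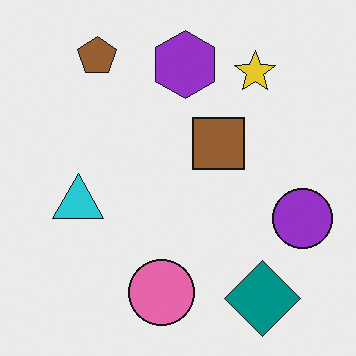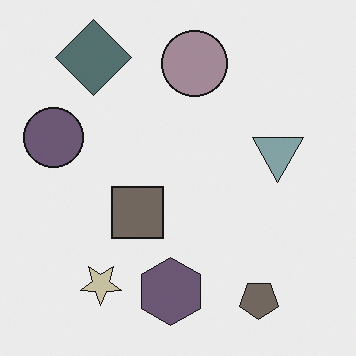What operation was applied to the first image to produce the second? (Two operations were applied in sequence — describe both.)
The transformation is: rotated 180°, then made much more muted (saturation change).

The teal diamond sits in the bottom-right of the first image and the top-left of the second — consistent with a whole-image 180° rotation. All colors are more muted and greyish — a global saturation change.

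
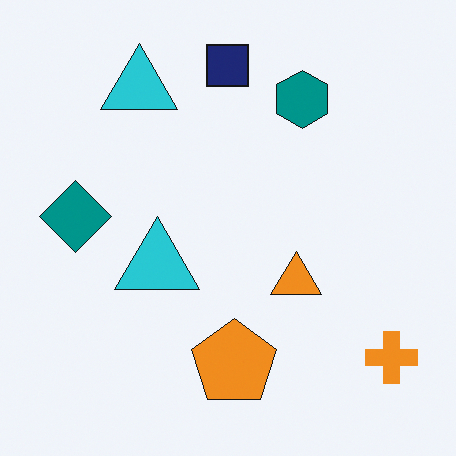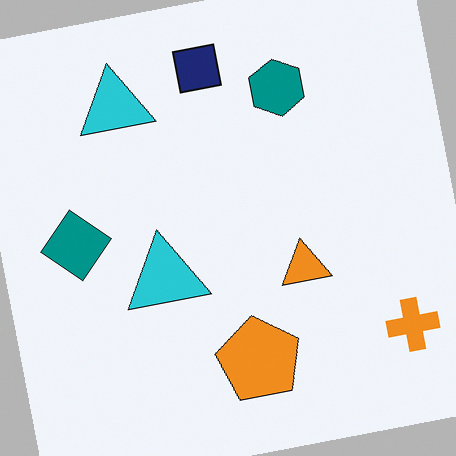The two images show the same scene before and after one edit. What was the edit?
The transformation is: rotated counter-clockwise by a slight angle.

Every shape is tilted by the same angle and the image corners show triangular fill wedges — a whole-image rotation by a non-right angle.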